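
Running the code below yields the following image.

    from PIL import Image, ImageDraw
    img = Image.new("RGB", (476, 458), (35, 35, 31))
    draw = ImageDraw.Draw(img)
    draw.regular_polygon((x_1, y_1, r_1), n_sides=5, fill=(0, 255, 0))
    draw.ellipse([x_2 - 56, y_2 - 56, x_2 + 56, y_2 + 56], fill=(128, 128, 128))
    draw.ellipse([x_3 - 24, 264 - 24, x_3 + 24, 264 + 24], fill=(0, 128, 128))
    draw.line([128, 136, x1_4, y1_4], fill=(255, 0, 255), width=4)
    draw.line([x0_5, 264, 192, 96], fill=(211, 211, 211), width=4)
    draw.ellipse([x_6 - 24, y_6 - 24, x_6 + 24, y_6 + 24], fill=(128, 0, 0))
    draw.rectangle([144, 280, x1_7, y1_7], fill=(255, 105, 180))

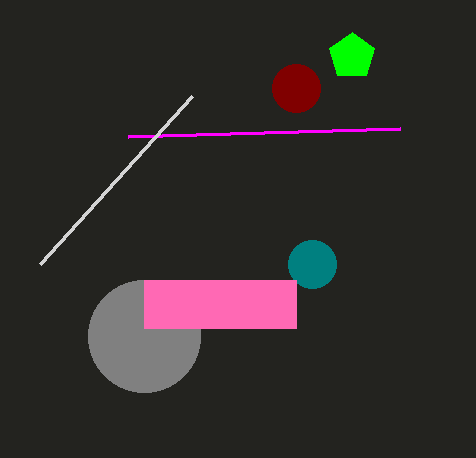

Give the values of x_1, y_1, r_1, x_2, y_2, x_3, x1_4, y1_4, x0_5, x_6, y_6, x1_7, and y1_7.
x_1 = 352, y_1 = 56, r_1 = 24, x_2 = 144, y_2 = 336, x_3 = 312, x1_4 = 400, y1_4 = 128, x0_5 = 40, x_6 = 296, y_6 = 88, x1_7 = 296, y1_7 = 328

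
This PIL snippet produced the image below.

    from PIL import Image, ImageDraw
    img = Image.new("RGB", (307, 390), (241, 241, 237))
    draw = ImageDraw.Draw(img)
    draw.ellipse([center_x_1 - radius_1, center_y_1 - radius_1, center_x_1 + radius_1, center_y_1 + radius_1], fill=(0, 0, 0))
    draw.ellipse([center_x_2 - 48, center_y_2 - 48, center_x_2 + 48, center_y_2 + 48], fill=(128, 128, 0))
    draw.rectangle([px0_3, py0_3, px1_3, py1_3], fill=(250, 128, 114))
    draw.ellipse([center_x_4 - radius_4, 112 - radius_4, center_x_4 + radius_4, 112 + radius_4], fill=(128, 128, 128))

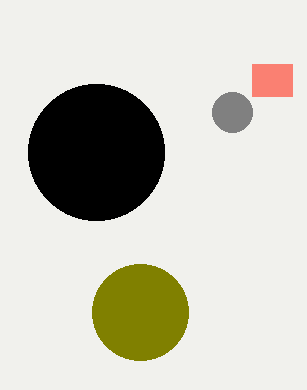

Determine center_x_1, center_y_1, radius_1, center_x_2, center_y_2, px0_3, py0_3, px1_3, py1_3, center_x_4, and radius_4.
center_x_1 = 96; center_y_1 = 152; radius_1 = 68; center_x_2 = 140; center_y_2 = 312; px0_3 = 252; py0_3 = 64; px1_3 = 292; py1_3 = 96; center_x_4 = 232; radius_4 = 20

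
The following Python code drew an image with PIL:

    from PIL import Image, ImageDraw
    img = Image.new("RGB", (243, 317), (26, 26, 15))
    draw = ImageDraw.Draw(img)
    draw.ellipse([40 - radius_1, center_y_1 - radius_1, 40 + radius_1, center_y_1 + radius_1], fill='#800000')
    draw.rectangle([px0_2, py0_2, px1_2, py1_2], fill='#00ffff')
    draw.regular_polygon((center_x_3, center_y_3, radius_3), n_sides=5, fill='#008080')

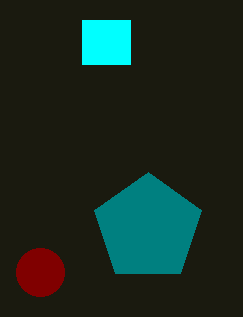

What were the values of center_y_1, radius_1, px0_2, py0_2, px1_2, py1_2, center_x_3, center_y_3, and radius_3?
center_y_1 = 272, radius_1 = 24, px0_2 = 82, py0_2 = 20, px1_2 = 130, py1_2 = 64, center_x_3 = 148, center_y_3 = 228, radius_3 = 56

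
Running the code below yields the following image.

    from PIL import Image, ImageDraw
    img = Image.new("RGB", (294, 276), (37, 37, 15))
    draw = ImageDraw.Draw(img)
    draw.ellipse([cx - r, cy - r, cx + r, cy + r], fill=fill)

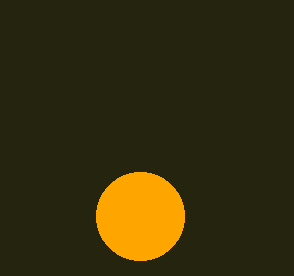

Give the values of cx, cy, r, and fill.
cx = 140, cy = 216, r = 44, fill = 'orange'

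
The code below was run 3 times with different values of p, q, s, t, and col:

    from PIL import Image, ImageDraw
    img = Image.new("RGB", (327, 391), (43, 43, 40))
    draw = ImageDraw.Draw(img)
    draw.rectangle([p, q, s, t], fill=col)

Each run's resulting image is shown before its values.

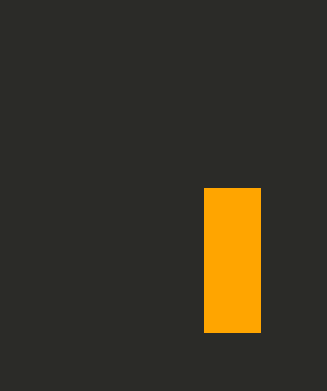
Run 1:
p = 204
q = 188
s = 260
t = 332
col = 'orange'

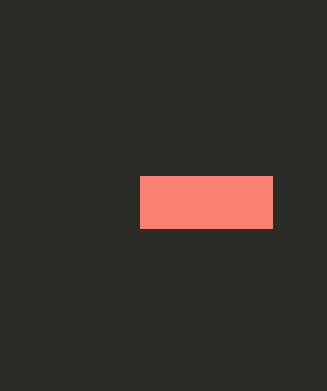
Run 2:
p = 140; q = 176; s = 272; t = 228; col = 'salmon'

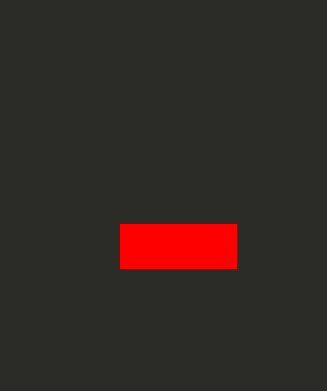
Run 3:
p = 120
q = 224
s = 236
t = 268
col = 'red'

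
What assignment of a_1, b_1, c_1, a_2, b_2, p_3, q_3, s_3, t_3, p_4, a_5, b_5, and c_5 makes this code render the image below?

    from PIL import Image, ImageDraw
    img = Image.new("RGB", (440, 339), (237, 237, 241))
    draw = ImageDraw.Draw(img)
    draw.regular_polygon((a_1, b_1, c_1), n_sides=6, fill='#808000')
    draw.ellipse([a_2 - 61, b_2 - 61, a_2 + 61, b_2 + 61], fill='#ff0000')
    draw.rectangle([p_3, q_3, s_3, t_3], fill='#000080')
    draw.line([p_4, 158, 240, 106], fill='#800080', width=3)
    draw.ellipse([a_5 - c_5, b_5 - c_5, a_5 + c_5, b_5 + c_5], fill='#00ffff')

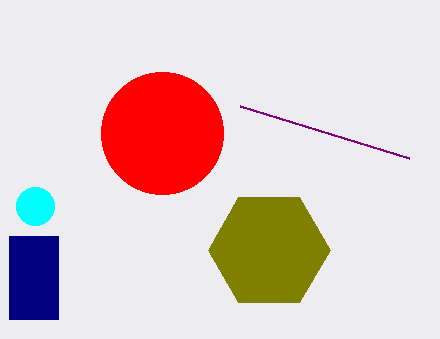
a_1 = 269, b_1 = 250, c_1 = 61, a_2 = 162, b_2 = 133, p_3 = 9, q_3 = 236, s_3 = 58, t_3 = 319, p_4 = 409, a_5 = 35, b_5 = 206, c_5 = 19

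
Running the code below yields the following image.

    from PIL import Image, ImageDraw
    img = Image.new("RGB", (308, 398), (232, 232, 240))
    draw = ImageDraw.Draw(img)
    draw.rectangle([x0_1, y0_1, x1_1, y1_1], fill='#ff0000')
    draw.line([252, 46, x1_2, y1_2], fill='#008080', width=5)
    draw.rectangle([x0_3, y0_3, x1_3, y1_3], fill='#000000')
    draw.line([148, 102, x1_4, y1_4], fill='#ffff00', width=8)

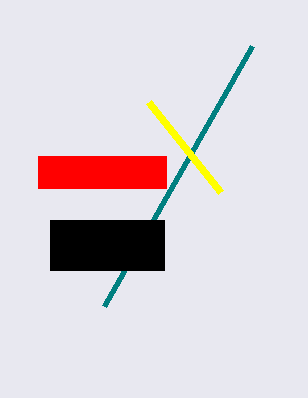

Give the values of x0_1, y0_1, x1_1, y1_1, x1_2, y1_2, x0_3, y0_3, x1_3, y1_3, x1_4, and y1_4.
x0_1 = 38
y0_1 = 156
x1_1 = 166
y1_1 = 188
x1_2 = 104
y1_2 = 306
x0_3 = 50
y0_3 = 220
x1_3 = 164
y1_3 = 270
x1_4 = 220
y1_4 = 192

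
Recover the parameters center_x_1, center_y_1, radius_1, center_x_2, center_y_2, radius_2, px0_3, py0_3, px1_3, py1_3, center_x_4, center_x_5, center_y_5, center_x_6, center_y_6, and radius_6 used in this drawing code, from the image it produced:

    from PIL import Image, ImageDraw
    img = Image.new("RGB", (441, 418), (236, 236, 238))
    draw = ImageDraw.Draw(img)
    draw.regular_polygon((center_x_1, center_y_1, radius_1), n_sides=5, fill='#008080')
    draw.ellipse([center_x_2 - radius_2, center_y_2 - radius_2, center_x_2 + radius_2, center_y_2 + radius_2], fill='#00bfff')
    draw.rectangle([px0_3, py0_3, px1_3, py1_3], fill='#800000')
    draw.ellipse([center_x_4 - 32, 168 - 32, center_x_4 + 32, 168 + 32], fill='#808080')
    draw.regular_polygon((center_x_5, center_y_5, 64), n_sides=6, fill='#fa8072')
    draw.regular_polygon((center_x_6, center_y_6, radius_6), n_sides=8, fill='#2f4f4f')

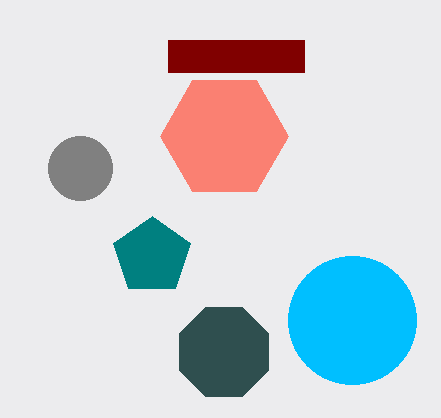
center_x_1 = 152, center_y_1 = 256, radius_1 = 40, center_x_2 = 352, center_y_2 = 320, radius_2 = 64, px0_3 = 168, py0_3 = 40, px1_3 = 304, py1_3 = 72, center_x_4 = 80, center_x_5 = 224, center_y_5 = 136, center_x_6 = 224, center_y_6 = 352, radius_6 = 48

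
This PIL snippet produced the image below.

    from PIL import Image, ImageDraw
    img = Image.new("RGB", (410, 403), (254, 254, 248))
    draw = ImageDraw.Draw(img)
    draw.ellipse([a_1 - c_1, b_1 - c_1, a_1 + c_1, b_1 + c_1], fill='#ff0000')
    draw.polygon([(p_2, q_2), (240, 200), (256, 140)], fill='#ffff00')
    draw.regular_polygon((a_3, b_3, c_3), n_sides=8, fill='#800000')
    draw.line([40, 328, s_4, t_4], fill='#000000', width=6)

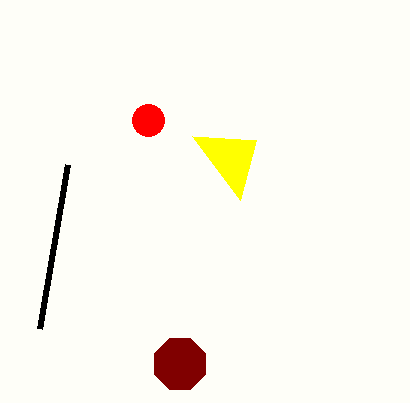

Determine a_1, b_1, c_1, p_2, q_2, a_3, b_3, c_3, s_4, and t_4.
a_1 = 148; b_1 = 120; c_1 = 16; p_2 = 192; q_2 = 136; a_3 = 180; b_3 = 364; c_3 = 28; s_4 = 68; t_4 = 164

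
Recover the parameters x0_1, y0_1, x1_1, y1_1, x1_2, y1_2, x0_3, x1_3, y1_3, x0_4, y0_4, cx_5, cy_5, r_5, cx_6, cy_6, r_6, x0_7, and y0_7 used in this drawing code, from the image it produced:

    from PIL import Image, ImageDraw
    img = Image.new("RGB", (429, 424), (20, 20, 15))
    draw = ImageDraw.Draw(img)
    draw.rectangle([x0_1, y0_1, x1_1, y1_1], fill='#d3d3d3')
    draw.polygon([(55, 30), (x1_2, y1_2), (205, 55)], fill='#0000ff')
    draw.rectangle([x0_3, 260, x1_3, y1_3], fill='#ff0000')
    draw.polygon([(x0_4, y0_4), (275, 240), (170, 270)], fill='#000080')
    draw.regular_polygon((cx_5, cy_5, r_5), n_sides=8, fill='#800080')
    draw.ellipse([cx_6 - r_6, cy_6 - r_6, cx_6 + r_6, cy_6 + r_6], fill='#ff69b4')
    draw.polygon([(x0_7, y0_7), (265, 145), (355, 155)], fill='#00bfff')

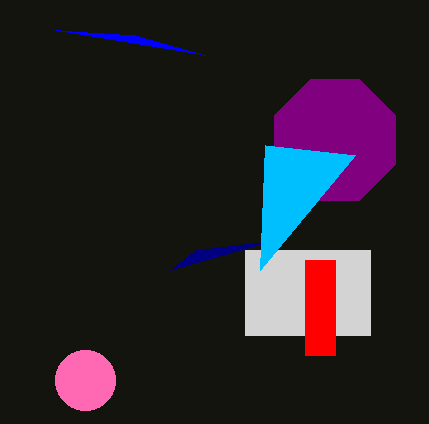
x0_1 = 245; y0_1 = 250; x1_1 = 370; y1_1 = 335; x1_2 = 135; y1_2 = 35; x0_3 = 305; x1_3 = 335; y1_3 = 355; x0_4 = 195; y0_4 = 250; cx_5 = 335; cy_5 = 140; r_5 = 65; cx_6 = 85; cy_6 = 380; r_6 = 30; x0_7 = 260; y0_7 = 270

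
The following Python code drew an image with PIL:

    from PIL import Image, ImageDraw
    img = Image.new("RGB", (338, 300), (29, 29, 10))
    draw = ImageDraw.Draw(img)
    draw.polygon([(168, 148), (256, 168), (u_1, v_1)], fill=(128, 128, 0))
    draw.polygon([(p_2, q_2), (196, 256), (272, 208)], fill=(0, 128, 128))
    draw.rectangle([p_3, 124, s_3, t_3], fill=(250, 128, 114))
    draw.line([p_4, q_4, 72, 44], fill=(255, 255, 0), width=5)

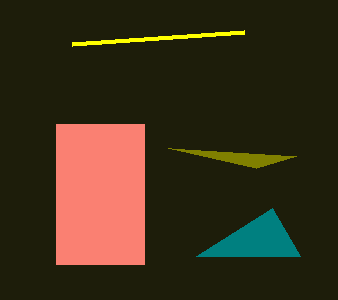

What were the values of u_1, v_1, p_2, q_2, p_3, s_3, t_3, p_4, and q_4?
u_1 = 296, v_1 = 156, p_2 = 300, q_2 = 256, p_3 = 56, s_3 = 144, t_3 = 264, p_4 = 244, q_4 = 32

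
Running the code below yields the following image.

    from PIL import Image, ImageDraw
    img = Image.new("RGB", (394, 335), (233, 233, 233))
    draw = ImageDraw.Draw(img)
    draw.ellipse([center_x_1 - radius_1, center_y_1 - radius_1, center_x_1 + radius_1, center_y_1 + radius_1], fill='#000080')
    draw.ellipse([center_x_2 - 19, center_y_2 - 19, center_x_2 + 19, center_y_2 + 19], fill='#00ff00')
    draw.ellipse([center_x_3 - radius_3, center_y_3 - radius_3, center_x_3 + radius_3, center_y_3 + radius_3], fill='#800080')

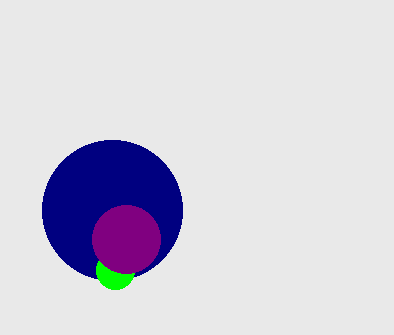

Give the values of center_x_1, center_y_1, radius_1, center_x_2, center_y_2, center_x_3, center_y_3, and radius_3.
center_x_1 = 112, center_y_1 = 210, radius_1 = 70, center_x_2 = 115, center_y_2 = 270, center_x_3 = 126, center_y_3 = 239, radius_3 = 34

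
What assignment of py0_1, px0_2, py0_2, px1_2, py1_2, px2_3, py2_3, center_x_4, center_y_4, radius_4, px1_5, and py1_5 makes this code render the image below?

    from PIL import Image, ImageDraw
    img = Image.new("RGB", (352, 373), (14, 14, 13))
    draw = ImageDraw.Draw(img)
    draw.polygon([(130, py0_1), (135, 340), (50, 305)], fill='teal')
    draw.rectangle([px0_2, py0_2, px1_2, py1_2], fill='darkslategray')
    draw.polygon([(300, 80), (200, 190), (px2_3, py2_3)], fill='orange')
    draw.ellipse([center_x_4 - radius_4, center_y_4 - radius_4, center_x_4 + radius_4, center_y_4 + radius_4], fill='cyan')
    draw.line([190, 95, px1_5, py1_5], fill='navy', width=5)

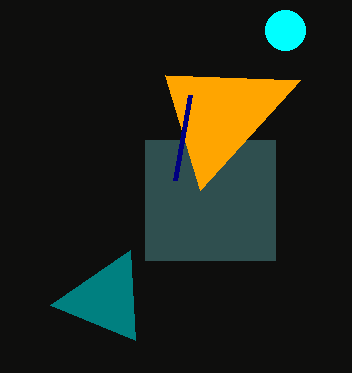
py0_1 = 250; px0_2 = 145; py0_2 = 140; px1_2 = 275; py1_2 = 260; px2_3 = 165; py2_3 = 75; center_x_4 = 285; center_y_4 = 30; radius_4 = 20; px1_5 = 175; py1_5 = 180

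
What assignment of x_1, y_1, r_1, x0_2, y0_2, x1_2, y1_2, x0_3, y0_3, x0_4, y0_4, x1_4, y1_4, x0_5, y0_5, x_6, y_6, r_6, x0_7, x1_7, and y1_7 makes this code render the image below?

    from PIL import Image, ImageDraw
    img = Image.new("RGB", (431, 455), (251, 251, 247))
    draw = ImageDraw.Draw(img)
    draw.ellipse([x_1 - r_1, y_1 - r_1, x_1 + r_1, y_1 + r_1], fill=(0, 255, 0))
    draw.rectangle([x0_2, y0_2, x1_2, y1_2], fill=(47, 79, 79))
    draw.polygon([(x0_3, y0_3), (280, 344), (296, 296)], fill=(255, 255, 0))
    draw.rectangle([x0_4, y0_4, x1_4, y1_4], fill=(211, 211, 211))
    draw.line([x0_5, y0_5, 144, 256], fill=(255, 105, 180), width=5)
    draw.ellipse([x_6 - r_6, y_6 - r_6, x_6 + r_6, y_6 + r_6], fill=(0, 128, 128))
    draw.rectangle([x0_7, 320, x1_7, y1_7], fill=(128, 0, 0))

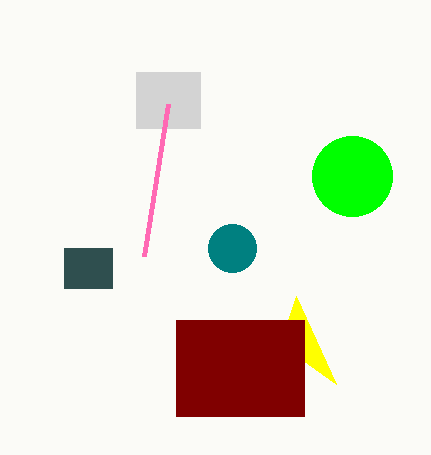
x_1 = 352, y_1 = 176, r_1 = 40, x0_2 = 64, y0_2 = 248, x1_2 = 112, y1_2 = 288, x0_3 = 336, y0_3 = 384, x0_4 = 136, y0_4 = 72, x1_4 = 200, y1_4 = 128, x0_5 = 168, y0_5 = 104, x_6 = 232, y_6 = 248, r_6 = 24, x0_7 = 176, x1_7 = 304, y1_7 = 416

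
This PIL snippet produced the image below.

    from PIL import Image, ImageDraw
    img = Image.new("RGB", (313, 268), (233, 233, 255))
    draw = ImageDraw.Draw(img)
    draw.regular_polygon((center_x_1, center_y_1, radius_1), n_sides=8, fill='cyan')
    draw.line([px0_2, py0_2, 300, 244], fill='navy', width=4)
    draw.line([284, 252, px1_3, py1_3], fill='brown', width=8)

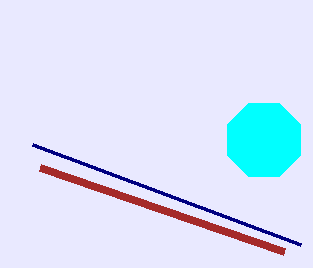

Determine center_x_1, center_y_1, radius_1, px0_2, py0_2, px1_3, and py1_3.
center_x_1 = 264; center_y_1 = 140; radius_1 = 40; px0_2 = 32; py0_2 = 144; px1_3 = 40; py1_3 = 168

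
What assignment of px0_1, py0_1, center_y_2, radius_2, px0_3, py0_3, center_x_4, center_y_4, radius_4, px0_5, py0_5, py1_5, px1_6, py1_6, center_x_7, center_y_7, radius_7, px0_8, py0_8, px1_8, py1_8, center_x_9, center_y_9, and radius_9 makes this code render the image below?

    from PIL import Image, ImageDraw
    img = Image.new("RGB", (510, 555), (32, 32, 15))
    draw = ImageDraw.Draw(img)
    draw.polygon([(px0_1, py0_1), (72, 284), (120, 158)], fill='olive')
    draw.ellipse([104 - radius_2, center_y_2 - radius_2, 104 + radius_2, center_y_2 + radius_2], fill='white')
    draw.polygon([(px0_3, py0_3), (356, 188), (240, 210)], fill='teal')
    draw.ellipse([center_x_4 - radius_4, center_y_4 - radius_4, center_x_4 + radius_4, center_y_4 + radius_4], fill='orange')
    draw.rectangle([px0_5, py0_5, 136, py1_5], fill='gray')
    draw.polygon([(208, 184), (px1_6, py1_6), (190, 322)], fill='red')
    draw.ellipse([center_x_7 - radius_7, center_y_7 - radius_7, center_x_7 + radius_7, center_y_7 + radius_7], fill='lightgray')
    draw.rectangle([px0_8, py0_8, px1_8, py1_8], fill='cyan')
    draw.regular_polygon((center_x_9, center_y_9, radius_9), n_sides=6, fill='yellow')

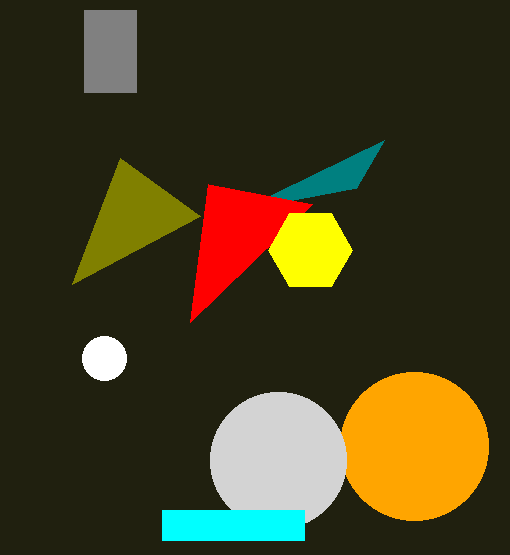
px0_1 = 200
py0_1 = 216
center_y_2 = 358
radius_2 = 22
px0_3 = 384
py0_3 = 140
center_x_4 = 414
center_y_4 = 446
radius_4 = 74
px0_5 = 84
py0_5 = 10
py1_5 = 92
px1_6 = 312
py1_6 = 204
center_x_7 = 278
center_y_7 = 460
radius_7 = 68
px0_8 = 162
py0_8 = 510
px1_8 = 304
py1_8 = 540
center_x_9 = 310
center_y_9 = 250
radius_9 = 42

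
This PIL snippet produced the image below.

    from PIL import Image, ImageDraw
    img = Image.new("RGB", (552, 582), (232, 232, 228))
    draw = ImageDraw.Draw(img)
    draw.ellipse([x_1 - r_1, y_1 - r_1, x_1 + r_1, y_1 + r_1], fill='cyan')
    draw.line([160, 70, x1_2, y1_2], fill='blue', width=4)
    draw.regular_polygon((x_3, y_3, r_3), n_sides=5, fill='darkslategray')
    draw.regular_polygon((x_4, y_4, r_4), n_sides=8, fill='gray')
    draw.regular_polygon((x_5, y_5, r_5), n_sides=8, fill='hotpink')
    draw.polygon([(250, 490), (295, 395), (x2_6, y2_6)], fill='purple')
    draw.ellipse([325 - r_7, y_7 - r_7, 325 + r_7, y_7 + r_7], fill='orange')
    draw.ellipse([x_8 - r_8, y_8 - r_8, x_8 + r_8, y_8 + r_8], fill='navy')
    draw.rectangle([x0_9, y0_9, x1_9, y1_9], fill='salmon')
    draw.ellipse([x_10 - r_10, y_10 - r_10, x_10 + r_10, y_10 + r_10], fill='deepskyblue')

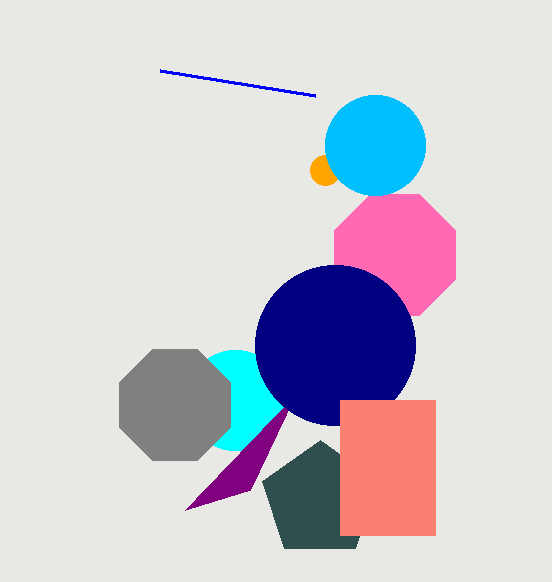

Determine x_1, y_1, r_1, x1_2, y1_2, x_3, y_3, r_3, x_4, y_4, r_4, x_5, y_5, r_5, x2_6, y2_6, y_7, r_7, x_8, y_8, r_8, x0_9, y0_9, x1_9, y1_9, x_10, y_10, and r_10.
x_1 = 235; y_1 = 400; r_1 = 50; x1_2 = 315; y1_2 = 95; x_3 = 320; y_3 = 500; r_3 = 60; x_4 = 175; y_4 = 405; r_4 = 60; x_5 = 395; y_5 = 255; r_5 = 65; x2_6 = 185; y2_6 = 510; y_7 = 170; r_7 = 15; x_8 = 335; y_8 = 345; r_8 = 80; x0_9 = 340; y0_9 = 400; x1_9 = 435; y1_9 = 535; x_10 = 375; y_10 = 145; r_10 = 50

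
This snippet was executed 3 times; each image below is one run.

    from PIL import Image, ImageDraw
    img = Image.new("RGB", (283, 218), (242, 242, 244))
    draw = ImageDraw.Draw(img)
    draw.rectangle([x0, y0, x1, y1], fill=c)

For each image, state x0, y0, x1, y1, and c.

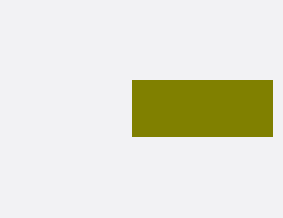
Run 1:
x0 = 132
y0 = 80
x1 = 272
y1 = 136
c = 'olive'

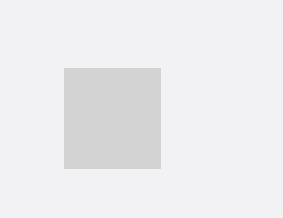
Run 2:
x0 = 64; y0 = 68; x1 = 160; y1 = 168; c = 'lightgray'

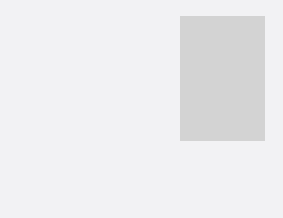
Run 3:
x0 = 180; y0 = 16; x1 = 264; y1 = 140; c = 'lightgray'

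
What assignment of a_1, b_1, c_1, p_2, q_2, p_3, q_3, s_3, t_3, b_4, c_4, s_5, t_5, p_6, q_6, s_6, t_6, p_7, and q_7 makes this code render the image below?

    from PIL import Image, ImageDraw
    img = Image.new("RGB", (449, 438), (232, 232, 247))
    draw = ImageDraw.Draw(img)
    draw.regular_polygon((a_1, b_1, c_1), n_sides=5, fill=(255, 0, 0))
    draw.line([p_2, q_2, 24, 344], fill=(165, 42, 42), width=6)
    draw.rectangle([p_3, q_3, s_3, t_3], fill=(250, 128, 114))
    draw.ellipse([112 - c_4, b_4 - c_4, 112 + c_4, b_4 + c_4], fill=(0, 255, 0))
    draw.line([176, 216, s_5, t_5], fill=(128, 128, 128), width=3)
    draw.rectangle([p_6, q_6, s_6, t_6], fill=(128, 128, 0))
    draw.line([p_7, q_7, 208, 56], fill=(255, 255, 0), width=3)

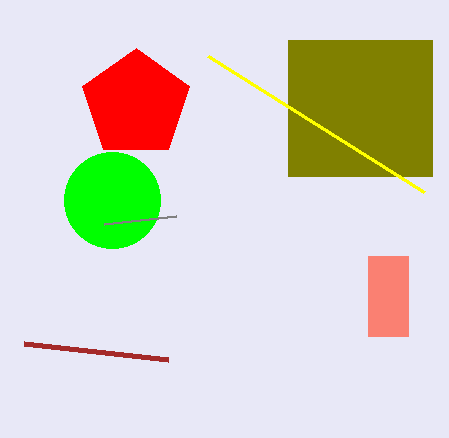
a_1 = 136
b_1 = 104
c_1 = 56
p_2 = 168
q_2 = 360
p_3 = 368
q_3 = 256
s_3 = 408
t_3 = 336
b_4 = 200
c_4 = 48
s_5 = 104
t_5 = 224
p_6 = 288
q_6 = 40
s_6 = 432
t_6 = 176
p_7 = 424
q_7 = 192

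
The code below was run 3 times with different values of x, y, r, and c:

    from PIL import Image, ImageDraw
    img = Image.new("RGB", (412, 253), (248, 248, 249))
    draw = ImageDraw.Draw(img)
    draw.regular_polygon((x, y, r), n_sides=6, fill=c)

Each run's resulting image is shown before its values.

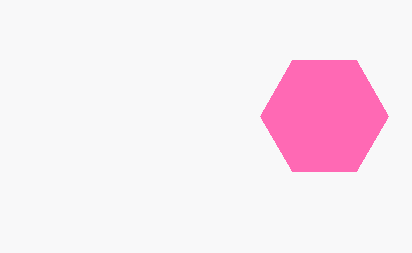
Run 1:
x = 324
y = 116
r = 64
c = 'hotpink'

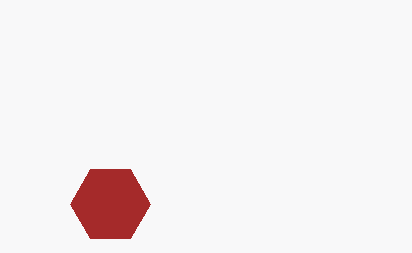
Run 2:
x = 110
y = 204
r = 40
c = 'brown'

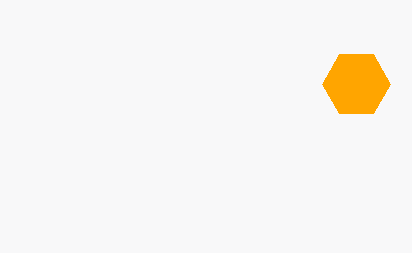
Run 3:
x = 356, y = 84, r = 34, c = 'orange'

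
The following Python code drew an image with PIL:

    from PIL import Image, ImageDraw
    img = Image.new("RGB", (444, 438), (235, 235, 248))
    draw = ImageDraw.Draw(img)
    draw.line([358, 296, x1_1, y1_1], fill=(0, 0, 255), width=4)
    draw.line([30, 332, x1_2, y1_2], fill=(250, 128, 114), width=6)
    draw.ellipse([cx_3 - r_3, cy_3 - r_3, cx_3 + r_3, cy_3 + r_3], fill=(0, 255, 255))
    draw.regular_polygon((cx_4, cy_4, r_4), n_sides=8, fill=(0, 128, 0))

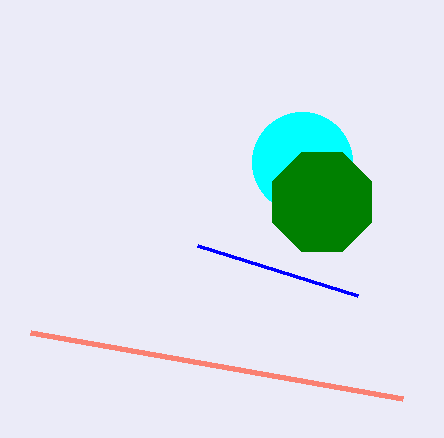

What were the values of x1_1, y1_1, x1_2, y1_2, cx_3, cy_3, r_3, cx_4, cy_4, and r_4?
x1_1 = 198; y1_1 = 246; x1_2 = 402; y1_2 = 398; cx_3 = 302; cy_3 = 162; r_3 = 50; cx_4 = 322; cy_4 = 202; r_4 = 54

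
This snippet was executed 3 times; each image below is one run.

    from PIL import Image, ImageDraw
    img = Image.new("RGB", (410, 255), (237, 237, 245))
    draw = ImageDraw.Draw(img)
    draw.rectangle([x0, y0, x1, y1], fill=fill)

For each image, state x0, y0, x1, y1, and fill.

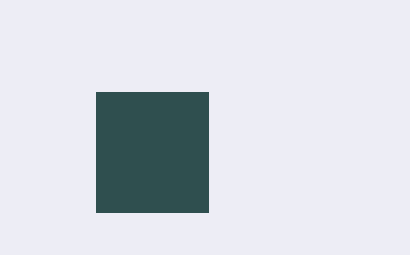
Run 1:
x0 = 96, y0 = 92, x1 = 208, y1 = 212, fill = 'darkslategray'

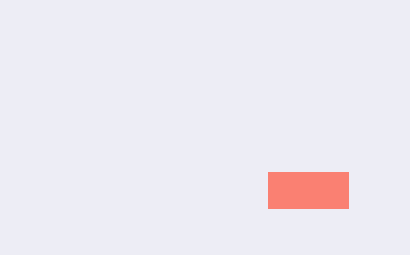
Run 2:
x0 = 268; y0 = 172; x1 = 348; y1 = 208; fill = 'salmon'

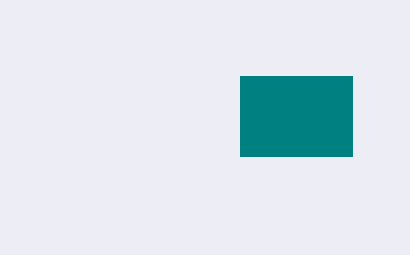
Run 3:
x0 = 240; y0 = 76; x1 = 352; y1 = 156; fill = 'teal'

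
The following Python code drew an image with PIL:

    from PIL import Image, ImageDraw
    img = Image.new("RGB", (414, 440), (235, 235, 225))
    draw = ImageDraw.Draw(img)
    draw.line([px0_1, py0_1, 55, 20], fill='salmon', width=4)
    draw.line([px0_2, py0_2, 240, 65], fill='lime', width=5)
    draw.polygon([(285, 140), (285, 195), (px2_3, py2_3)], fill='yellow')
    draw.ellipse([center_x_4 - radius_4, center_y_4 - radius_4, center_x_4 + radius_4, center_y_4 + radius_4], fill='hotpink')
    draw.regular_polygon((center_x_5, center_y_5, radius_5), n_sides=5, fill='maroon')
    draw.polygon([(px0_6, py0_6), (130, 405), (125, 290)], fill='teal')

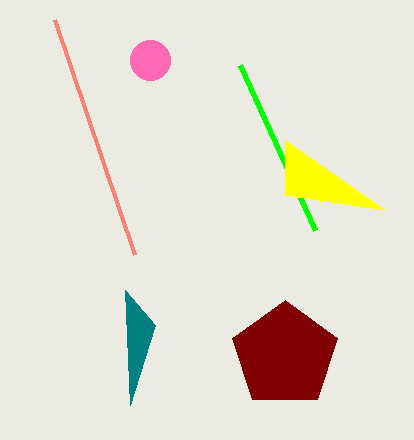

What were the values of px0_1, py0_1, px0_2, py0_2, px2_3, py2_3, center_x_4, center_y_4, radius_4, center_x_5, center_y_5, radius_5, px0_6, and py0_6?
px0_1 = 135, py0_1 = 255, px0_2 = 315, py0_2 = 230, px2_3 = 385, py2_3 = 210, center_x_4 = 150, center_y_4 = 60, radius_4 = 20, center_x_5 = 285, center_y_5 = 355, radius_5 = 55, px0_6 = 155, py0_6 = 325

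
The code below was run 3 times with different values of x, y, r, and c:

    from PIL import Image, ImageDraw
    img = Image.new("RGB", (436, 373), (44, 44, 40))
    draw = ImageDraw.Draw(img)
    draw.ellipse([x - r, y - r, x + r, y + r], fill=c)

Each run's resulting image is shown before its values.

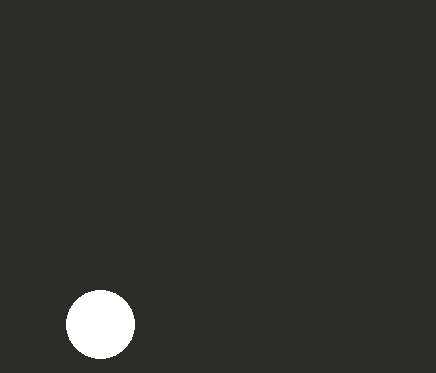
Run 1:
x = 100; y = 324; r = 34; c = 'white'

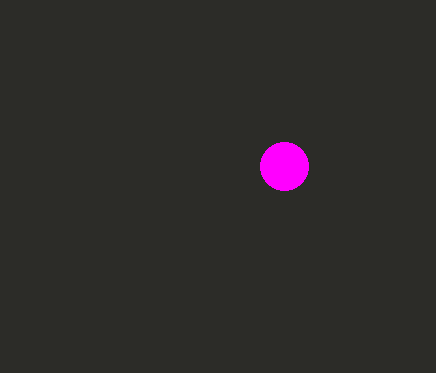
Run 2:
x = 284
y = 166
r = 24
c = 'magenta'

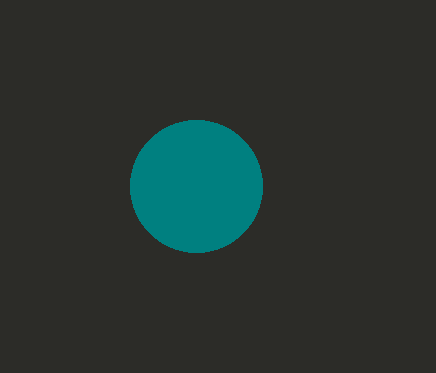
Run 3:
x = 196; y = 186; r = 66; c = 'teal'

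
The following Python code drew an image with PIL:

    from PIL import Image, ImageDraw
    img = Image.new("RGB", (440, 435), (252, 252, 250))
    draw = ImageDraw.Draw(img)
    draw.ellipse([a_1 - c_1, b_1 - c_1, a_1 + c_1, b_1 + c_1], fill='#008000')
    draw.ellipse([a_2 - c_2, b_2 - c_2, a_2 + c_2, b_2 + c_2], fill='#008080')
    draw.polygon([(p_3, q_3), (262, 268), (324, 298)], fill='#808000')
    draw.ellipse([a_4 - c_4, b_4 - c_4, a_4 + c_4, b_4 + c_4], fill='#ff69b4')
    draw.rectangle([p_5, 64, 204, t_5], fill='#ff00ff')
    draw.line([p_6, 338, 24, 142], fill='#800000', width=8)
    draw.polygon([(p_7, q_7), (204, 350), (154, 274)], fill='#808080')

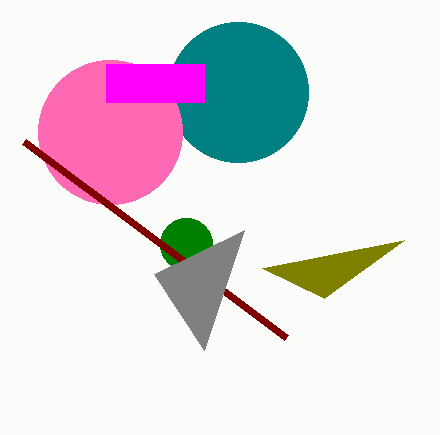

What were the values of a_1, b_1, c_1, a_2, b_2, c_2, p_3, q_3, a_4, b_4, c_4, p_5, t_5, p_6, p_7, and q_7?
a_1 = 186
b_1 = 244
c_1 = 26
a_2 = 238
b_2 = 92
c_2 = 70
p_3 = 404
q_3 = 240
a_4 = 110
b_4 = 132
c_4 = 72
p_5 = 106
t_5 = 102
p_6 = 286
p_7 = 244
q_7 = 230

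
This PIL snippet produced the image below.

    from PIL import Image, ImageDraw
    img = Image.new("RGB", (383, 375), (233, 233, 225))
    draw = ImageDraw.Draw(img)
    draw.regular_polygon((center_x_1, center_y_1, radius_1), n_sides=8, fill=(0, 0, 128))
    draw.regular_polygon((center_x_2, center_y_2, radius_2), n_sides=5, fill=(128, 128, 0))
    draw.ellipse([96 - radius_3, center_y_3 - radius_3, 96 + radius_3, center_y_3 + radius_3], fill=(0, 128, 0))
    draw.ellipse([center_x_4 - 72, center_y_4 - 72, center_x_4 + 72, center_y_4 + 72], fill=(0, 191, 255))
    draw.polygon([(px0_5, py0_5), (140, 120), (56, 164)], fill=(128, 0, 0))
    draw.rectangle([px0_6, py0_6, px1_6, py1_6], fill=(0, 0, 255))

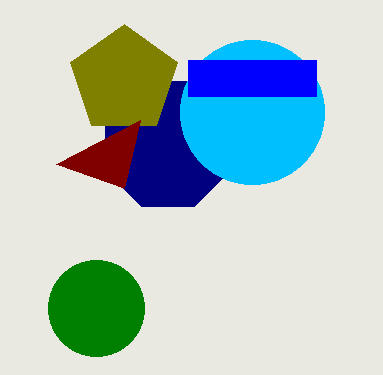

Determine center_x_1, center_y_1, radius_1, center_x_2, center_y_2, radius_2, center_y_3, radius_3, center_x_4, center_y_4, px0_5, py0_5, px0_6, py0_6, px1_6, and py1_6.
center_x_1 = 168, center_y_1 = 144, radius_1 = 68, center_x_2 = 124, center_y_2 = 80, radius_2 = 56, center_y_3 = 308, radius_3 = 48, center_x_4 = 252, center_y_4 = 112, px0_5 = 124, py0_5 = 188, px0_6 = 188, py0_6 = 60, px1_6 = 316, py1_6 = 96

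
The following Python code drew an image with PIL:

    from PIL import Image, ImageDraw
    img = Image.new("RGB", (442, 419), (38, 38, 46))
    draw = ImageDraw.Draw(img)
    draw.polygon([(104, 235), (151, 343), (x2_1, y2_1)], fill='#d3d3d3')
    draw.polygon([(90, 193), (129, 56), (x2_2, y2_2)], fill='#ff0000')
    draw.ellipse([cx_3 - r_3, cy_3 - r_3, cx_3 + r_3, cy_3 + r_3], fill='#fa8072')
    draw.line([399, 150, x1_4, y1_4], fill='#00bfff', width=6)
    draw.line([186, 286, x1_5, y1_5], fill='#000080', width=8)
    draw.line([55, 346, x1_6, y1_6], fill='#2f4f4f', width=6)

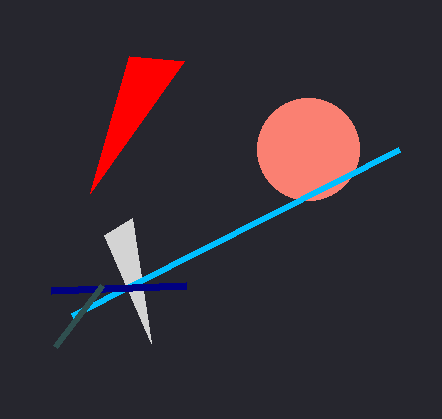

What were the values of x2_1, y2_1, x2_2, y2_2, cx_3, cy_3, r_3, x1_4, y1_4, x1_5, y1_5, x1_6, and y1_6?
x2_1 = 132
y2_1 = 218
x2_2 = 184
y2_2 = 61
cx_3 = 308
cy_3 = 149
r_3 = 51
x1_4 = 72
y1_4 = 316
x1_5 = 51
y1_5 = 291
x1_6 = 102
y1_6 = 285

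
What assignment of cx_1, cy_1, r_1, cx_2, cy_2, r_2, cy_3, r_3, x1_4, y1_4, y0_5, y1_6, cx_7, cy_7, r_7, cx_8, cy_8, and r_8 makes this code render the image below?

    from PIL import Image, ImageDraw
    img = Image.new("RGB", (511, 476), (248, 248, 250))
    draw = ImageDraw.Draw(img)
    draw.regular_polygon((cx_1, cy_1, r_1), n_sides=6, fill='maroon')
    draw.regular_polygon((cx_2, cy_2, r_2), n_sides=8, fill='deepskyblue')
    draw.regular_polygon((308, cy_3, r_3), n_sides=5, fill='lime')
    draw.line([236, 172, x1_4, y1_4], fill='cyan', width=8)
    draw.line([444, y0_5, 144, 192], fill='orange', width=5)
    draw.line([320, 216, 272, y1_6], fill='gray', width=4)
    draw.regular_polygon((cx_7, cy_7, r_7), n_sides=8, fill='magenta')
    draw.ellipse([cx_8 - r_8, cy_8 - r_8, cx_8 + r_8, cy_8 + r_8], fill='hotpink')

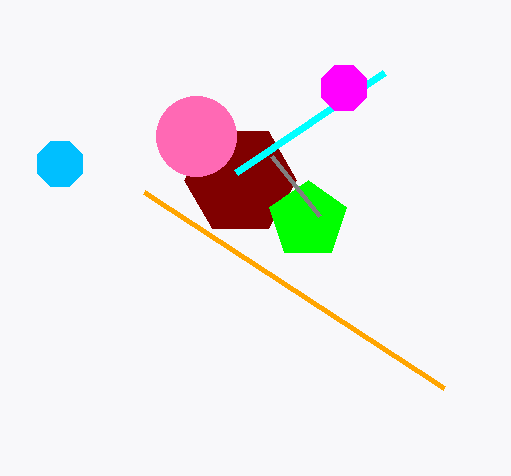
cx_1 = 240
cy_1 = 180
r_1 = 56
cx_2 = 60
cy_2 = 164
r_2 = 24
cy_3 = 220
r_3 = 40
x1_4 = 384
y1_4 = 72
y0_5 = 388
y1_6 = 156
cx_7 = 344
cy_7 = 88
r_7 = 24
cx_8 = 196
cy_8 = 136
r_8 = 40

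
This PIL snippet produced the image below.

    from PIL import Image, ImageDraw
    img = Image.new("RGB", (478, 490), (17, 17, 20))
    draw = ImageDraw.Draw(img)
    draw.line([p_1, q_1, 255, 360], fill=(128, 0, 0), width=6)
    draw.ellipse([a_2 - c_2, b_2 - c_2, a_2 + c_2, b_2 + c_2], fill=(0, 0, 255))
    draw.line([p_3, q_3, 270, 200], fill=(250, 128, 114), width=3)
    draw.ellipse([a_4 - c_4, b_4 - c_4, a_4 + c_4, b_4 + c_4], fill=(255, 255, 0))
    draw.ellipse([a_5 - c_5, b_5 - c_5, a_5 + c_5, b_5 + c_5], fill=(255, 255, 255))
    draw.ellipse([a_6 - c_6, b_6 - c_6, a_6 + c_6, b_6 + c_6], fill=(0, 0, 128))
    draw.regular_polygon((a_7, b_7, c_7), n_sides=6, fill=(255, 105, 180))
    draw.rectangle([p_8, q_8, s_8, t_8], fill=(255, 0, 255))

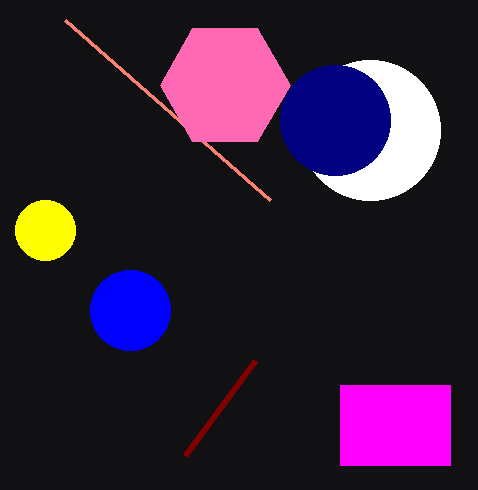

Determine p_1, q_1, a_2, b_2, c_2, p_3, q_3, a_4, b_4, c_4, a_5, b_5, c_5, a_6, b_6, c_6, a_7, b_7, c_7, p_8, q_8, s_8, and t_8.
p_1 = 185
q_1 = 455
a_2 = 130
b_2 = 310
c_2 = 40
p_3 = 65
q_3 = 20
a_4 = 45
b_4 = 230
c_4 = 30
a_5 = 370
b_5 = 130
c_5 = 70
a_6 = 335
b_6 = 120
c_6 = 55
a_7 = 225
b_7 = 85
c_7 = 65
p_8 = 340
q_8 = 385
s_8 = 450
t_8 = 465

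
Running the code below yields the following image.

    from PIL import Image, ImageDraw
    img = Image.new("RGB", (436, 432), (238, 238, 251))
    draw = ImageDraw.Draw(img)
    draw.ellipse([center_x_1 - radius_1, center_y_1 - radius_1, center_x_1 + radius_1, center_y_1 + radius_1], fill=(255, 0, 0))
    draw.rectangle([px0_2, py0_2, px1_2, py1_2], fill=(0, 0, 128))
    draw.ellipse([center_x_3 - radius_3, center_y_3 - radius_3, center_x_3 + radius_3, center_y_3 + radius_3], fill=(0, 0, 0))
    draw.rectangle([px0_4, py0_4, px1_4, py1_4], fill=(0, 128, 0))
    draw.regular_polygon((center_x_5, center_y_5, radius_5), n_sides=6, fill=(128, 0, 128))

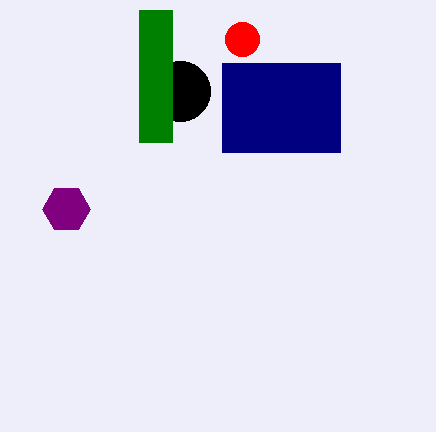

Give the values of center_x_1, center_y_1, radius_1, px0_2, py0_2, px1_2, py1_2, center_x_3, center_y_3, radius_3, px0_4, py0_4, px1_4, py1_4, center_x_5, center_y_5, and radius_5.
center_x_1 = 242
center_y_1 = 39
radius_1 = 17
px0_2 = 222
py0_2 = 63
px1_2 = 340
py1_2 = 152
center_x_3 = 180
center_y_3 = 91
radius_3 = 30
px0_4 = 139
py0_4 = 10
px1_4 = 172
py1_4 = 142
center_x_5 = 66
center_y_5 = 209
radius_5 = 24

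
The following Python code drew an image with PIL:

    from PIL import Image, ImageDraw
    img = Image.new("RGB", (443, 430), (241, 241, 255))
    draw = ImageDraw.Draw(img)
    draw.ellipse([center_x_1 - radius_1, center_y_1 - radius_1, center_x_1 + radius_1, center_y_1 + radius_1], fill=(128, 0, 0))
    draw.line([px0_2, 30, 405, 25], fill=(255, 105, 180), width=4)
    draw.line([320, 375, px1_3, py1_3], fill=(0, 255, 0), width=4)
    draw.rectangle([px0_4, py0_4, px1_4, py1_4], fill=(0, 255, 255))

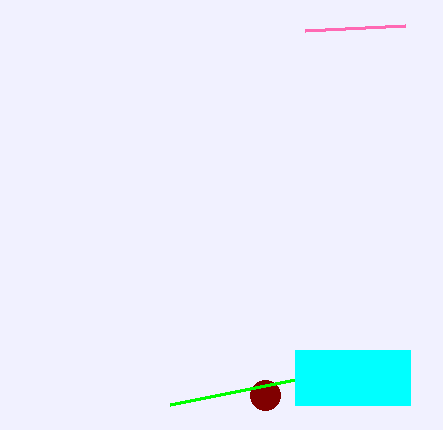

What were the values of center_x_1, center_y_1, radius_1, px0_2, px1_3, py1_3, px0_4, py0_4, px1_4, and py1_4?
center_x_1 = 265, center_y_1 = 395, radius_1 = 15, px0_2 = 305, px1_3 = 170, py1_3 = 405, px0_4 = 295, py0_4 = 350, px1_4 = 410, py1_4 = 405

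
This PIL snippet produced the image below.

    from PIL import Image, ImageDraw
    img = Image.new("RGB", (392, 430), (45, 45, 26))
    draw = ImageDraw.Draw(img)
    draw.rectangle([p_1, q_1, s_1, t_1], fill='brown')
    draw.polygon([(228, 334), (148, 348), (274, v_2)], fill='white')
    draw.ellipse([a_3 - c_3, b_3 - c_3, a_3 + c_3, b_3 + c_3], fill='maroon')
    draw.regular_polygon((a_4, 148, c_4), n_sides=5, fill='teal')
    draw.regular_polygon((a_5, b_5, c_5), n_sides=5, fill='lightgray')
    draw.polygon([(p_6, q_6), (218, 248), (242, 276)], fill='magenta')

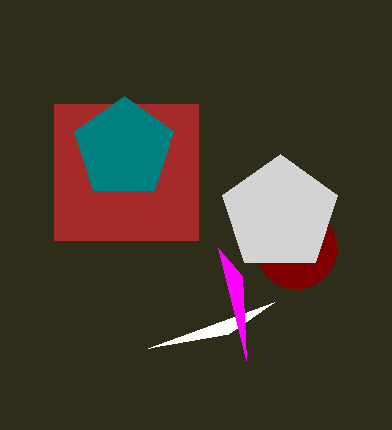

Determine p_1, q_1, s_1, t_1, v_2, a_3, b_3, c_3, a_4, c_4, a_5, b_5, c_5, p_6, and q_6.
p_1 = 54, q_1 = 104, s_1 = 198, t_1 = 240, v_2 = 302, a_3 = 296, b_3 = 248, c_3 = 40, a_4 = 124, c_4 = 52, a_5 = 280, b_5 = 214, c_5 = 60, p_6 = 246, q_6 = 360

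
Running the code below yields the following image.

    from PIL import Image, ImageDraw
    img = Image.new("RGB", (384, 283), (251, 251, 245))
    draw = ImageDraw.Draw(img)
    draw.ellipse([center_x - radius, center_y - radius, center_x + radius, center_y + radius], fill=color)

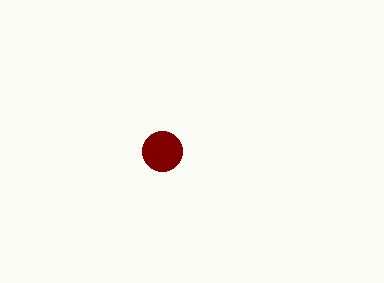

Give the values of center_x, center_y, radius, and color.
center_x = 162; center_y = 151; radius = 20; color = 'maroon'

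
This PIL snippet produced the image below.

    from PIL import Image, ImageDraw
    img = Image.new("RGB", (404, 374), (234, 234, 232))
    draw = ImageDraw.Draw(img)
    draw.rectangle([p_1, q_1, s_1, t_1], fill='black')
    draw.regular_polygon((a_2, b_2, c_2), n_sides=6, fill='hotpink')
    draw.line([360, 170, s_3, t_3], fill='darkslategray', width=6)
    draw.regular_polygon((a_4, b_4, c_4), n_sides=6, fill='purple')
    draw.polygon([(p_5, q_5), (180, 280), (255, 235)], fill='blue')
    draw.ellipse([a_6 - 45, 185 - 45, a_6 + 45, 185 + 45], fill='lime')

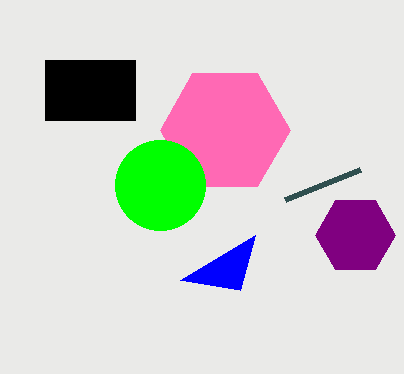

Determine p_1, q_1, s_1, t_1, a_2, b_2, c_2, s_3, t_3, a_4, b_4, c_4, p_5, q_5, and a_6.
p_1 = 45
q_1 = 60
s_1 = 135
t_1 = 120
a_2 = 225
b_2 = 130
c_2 = 65
s_3 = 285
t_3 = 200
a_4 = 355
b_4 = 235
c_4 = 40
p_5 = 240
q_5 = 290
a_6 = 160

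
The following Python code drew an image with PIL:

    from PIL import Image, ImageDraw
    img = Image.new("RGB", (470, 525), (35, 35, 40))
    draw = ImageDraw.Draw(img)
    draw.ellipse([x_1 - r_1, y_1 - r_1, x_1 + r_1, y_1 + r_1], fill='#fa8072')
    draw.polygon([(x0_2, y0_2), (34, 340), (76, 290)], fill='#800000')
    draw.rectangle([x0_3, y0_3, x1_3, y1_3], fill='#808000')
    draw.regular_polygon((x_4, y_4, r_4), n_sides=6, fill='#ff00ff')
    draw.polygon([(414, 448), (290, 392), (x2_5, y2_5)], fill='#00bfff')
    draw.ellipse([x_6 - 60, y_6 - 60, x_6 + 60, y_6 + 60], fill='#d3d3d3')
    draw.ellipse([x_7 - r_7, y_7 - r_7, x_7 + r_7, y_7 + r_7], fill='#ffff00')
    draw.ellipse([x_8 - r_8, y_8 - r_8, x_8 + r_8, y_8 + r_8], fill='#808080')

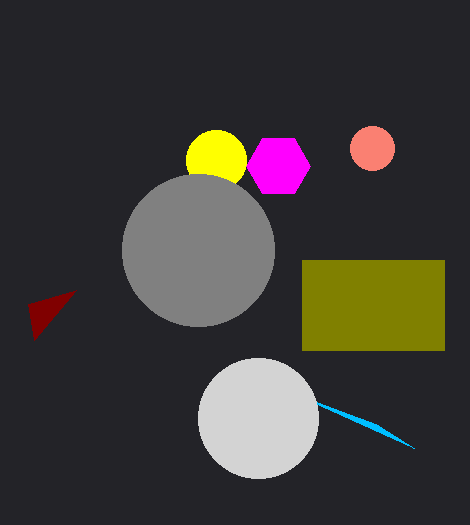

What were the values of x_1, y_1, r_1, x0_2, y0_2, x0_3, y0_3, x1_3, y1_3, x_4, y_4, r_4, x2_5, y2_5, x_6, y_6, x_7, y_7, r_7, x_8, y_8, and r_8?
x_1 = 372; y_1 = 148; r_1 = 22; x0_2 = 28; y0_2 = 304; x0_3 = 302; y0_3 = 260; x1_3 = 444; y1_3 = 350; x_4 = 278; y_4 = 166; r_4 = 32; x2_5 = 376; y2_5 = 424; x_6 = 258; y_6 = 418; x_7 = 216; y_7 = 160; r_7 = 30; x_8 = 198; y_8 = 250; r_8 = 76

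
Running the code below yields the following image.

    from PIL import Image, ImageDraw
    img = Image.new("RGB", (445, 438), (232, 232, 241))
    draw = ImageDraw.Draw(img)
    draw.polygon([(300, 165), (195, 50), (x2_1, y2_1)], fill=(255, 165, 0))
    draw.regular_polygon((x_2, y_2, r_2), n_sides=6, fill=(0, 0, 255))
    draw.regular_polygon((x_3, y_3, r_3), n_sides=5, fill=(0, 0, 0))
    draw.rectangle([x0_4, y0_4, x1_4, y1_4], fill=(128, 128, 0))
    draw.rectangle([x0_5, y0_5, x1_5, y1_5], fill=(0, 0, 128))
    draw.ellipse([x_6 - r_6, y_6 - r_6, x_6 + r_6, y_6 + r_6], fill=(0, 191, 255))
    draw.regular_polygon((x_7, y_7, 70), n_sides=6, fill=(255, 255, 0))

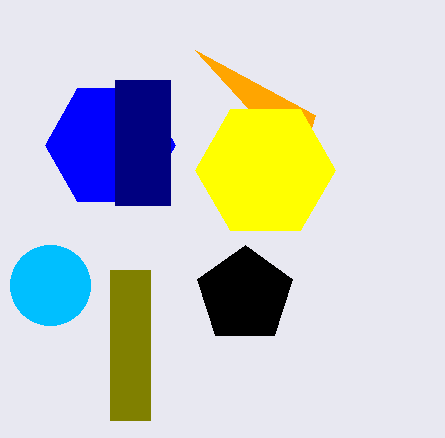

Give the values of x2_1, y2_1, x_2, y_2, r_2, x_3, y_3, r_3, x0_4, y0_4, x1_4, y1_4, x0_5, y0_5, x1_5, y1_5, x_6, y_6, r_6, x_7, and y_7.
x2_1 = 315
y2_1 = 115
x_2 = 110
y_2 = 145
r_2 = 65
x_3 = 245
y_3 = 295
r_3 = 50
x0_4 = 110
y0_4 = 270
x1_4 = 150
y1_4 = 420
x0_5 = 115
y0_5 = 80
x1_5 = 170
y1_5 = 205
x_6 = 50
y_6 = 285
r_6 = 40
x_7 = 265
y_7 = 170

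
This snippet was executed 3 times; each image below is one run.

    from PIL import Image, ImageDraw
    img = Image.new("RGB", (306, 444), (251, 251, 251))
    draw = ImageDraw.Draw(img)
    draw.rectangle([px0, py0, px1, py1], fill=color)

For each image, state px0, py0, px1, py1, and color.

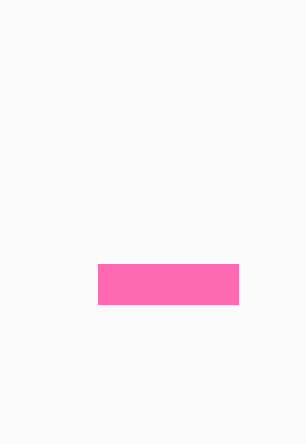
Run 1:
px0 = 98; py0 = 264; px1 = 238; py1 = 304; color = 'hotpink'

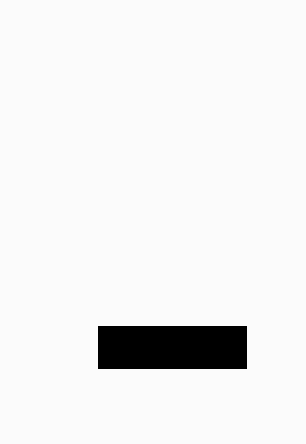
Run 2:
px0 = 98, py0 = 326, px1 = 246, py1 = 368, color = 'black'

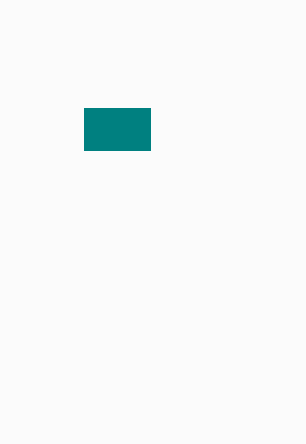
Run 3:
px0 = 84, py0 = 108, px1 = 150, py1 = 150, color = 'teal'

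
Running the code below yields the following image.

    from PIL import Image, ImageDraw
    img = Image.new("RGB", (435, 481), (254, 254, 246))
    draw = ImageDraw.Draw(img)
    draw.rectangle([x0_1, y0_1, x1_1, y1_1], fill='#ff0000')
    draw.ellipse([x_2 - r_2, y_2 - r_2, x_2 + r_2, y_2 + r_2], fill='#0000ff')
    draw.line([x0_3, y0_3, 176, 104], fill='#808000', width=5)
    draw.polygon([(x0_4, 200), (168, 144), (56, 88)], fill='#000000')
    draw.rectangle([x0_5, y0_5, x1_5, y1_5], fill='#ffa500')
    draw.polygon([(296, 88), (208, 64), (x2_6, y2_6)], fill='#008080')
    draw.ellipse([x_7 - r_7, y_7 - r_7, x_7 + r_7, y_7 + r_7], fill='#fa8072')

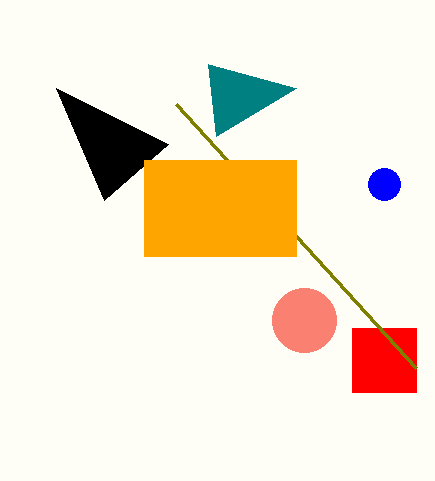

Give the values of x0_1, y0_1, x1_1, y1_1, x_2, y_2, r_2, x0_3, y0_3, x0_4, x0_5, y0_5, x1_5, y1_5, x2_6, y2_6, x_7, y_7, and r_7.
x0_1 = 352
y0_1 = 328
x1_1 = 416
y1_1 = 392
x_2 = 384
y_2 = 184
r_2 = 16
x0_3 = 416
y0_3 = 368
x0_4 = 104
x0_5 = 144
y0_5 = 160
x1_5 = 296
y1_5 = 256
x2_6 = 216
y2_6 = 136
x_7 = 304
y_7 = 320
r_7 = 32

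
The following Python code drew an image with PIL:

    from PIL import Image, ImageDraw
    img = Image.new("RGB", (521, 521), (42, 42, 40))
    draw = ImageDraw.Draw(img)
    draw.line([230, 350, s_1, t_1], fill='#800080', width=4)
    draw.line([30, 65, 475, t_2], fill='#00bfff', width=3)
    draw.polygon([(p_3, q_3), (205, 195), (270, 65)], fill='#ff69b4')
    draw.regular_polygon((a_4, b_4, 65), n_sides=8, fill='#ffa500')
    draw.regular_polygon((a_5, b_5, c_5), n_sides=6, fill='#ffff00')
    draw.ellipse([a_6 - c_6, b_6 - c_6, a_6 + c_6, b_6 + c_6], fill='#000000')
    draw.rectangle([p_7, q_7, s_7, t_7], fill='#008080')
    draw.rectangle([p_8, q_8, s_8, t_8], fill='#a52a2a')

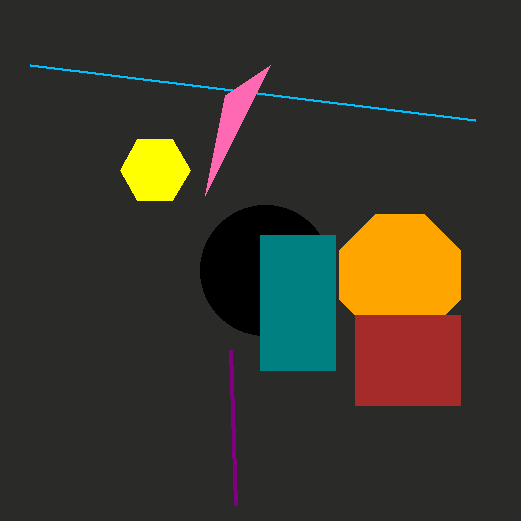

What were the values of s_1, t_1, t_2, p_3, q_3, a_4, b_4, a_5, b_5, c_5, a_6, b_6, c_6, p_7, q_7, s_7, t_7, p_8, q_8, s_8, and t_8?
s_1 = 235, t_1 = 505, t_2 = 120, p_3 = 225, q_3 = 95, a_4 = 400, b_4 = 275, a_5 = 155, b_5 = 170, c_5 = 35, a_6 = 265, b_6 = 270, c_6 = 65, p_7 = 260, q_7 = 235, s_7 = 335, t_7 = 370, p_8 = 355, q_8 = 315, s_8 = 460, t_8 = 405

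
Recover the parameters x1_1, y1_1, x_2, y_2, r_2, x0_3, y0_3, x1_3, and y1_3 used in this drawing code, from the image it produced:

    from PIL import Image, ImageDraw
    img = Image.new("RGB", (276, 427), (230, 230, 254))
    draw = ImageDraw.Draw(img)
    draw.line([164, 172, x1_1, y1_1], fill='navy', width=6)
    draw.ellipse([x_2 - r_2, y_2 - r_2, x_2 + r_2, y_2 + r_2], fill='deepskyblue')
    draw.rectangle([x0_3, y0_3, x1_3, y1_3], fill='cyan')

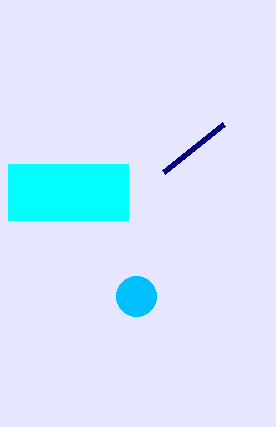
x1_1 = 224
y1_1 = 124
x_2 = 136
y_2 = 296
r_2 = 20
x0_3 = 8
y0_3 = 164
x1_3 = 128
y1_3 = 220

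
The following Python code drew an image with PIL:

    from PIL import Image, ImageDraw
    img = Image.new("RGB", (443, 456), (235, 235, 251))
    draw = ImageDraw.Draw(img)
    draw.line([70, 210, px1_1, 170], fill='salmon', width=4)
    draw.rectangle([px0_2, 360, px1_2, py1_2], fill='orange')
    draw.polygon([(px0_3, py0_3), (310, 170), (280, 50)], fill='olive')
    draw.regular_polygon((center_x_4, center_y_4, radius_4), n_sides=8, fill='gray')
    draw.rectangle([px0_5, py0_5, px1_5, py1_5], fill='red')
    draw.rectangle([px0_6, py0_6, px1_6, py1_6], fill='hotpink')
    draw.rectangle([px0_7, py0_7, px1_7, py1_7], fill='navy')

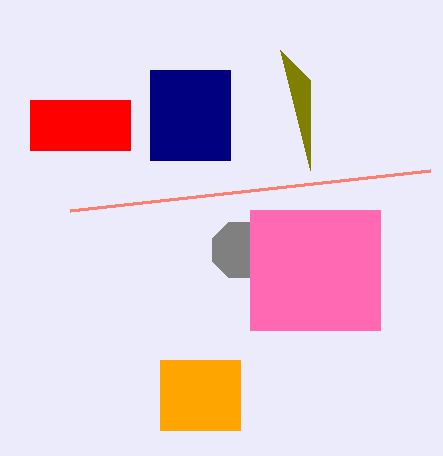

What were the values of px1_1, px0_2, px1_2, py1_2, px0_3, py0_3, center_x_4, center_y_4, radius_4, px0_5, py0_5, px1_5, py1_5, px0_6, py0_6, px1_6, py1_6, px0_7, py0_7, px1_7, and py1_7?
px1_1 = 430; px0_2 = 160; px1_2 = 240; py1_2 = 430; px0_3 = 310; py0_3 = 80; center_x_4 = 240; center_y_4 = 250; radius_4 = 30; px0_5 = 30; py0_5 = 100; px1_5 = 130; py1_5 = 150; px0_6 = 250; py0_6 = 210; px1_6 = 380; py1_6 = 330; px0_7 = 150; py0_7 = 70; px1_7 = 230; py1_7 = 160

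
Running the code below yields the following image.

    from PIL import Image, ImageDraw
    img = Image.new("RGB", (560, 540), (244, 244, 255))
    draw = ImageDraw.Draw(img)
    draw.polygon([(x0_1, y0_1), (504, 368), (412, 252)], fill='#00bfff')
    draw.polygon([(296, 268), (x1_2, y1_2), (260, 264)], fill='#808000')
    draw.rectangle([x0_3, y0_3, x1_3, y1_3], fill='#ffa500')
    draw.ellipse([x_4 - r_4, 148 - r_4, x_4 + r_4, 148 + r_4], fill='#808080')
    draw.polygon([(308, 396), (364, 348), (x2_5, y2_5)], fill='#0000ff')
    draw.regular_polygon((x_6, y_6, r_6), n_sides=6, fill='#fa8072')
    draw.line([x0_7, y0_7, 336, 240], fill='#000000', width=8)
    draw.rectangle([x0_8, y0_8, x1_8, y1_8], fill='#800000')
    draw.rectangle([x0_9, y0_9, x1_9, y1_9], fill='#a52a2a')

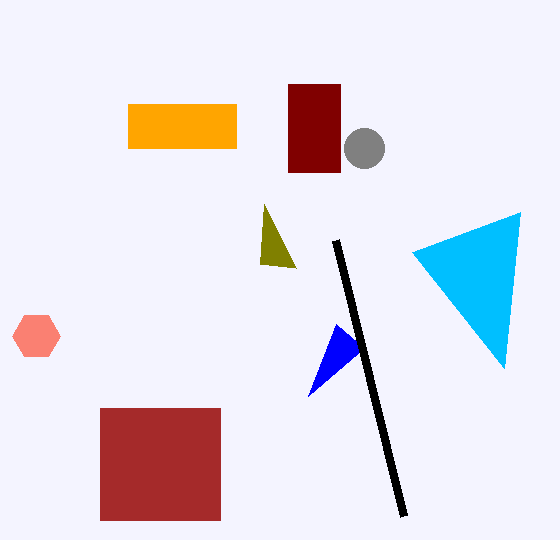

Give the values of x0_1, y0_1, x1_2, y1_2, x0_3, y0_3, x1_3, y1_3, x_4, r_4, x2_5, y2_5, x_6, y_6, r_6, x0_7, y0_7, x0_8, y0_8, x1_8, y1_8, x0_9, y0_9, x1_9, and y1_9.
x0_1 = 520, y0_1 = 212, x1_2 = 264, y1_2 = 204, x0_3 = 128, y0_3 = 104, x1_3 = 236, y1_3 = 148, x_4 = 364, r_4 = 20, x2_5 = 336, y2_5 = 324, x_6 = 36, y_6 = 336, r_6 = 24, x0_7 = 404, y0_7 = 516, x0_8 = 288, y0_8 = 84, x1_8 = 340, y1_8 = 172, x0_9 = 100, y0_9 = 408, x1_9 = 220, y1_9 = 520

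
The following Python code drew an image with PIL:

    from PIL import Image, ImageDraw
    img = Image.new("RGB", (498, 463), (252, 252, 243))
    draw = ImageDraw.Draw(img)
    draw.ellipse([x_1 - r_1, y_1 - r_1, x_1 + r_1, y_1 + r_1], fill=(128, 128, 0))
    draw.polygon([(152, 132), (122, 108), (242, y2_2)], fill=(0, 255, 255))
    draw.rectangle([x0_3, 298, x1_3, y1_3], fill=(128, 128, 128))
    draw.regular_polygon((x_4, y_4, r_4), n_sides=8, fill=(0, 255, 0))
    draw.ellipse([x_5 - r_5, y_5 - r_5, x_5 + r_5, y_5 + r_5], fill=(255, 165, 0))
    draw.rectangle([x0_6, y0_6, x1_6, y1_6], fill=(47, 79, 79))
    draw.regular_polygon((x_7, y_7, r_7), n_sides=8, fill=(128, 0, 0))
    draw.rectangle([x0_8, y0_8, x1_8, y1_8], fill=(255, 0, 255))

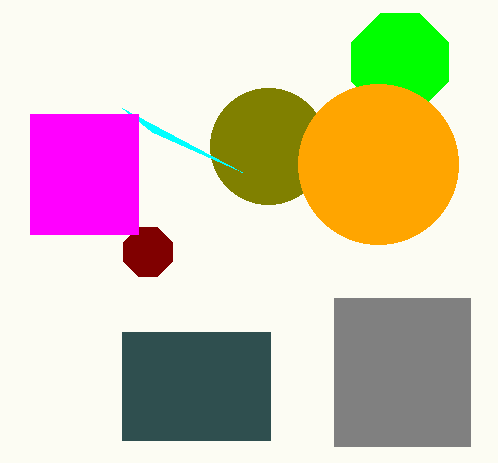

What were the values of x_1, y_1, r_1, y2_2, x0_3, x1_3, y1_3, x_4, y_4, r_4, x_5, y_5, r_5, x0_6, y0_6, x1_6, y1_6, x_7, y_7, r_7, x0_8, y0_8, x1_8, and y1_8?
x_1 = 268, y_1 = 146, r_1 = 58, y2_2 = 172, x0_3 = 334, x1_3 = 470, y1_3 = 446, x_4 = 400, y_4 = 62, r_4 = 52, x_5 = 378, y_5 = 164, r_5 = 80, x0_6 = 122, y0_6 = 332, x1_6 = 270, y1_6 = 440, x_7 = 148, y_7 = 252, r_7 = 26, x0_8 = 30, y0_8 = 114, x1_8 = 138, y1_8 = 234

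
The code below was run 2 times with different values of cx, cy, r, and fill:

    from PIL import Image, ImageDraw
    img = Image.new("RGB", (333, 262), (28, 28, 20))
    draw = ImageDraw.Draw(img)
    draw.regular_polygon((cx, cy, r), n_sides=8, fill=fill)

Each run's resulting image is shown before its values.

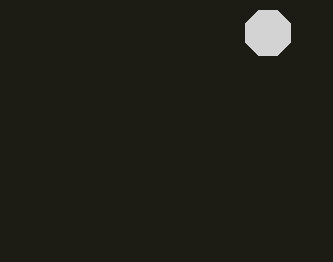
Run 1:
cx = 268
cy = 33
r = 24
fill = 'lightgray'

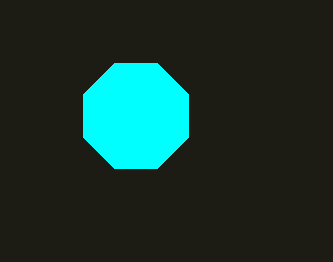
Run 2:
cx = 136, cy = 116, r = 57, fill = 'cyan'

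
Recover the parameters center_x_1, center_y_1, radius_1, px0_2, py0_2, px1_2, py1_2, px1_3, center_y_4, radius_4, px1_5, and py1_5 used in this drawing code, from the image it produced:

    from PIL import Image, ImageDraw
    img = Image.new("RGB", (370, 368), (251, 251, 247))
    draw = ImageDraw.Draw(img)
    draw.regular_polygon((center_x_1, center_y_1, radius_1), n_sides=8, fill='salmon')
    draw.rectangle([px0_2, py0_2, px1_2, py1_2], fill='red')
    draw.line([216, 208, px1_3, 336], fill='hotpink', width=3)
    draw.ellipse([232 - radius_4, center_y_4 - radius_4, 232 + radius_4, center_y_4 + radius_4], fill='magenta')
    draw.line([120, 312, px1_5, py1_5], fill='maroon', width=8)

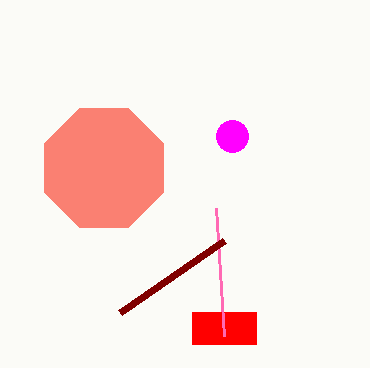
center_x_1 = 104, center_y_1 = 168, radius_1 = 64, px0_2 = 192, py0_2 = 312, px1_2 = 256, py1_2 = 344, px1_3 = 224, center_y_4 = 136, radius_4 = 16, px1_5 = 224, py1_5 = 240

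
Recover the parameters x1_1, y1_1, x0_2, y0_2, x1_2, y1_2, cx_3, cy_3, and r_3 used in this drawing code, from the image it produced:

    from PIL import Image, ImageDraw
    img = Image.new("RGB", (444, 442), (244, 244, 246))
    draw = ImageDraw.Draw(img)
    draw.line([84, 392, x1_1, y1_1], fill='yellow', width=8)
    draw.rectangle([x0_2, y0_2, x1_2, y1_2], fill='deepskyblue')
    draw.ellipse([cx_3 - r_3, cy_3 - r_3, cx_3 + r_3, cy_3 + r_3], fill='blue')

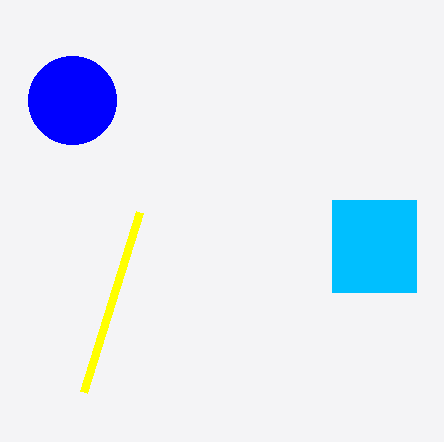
x1_1 = 140, y1_1 = 212, x0_2 = 332, y0_2 = 200, x1_2 = 416, y1_2 = 292, cx_3 = 72, cy_3 = 100, r_3 = 44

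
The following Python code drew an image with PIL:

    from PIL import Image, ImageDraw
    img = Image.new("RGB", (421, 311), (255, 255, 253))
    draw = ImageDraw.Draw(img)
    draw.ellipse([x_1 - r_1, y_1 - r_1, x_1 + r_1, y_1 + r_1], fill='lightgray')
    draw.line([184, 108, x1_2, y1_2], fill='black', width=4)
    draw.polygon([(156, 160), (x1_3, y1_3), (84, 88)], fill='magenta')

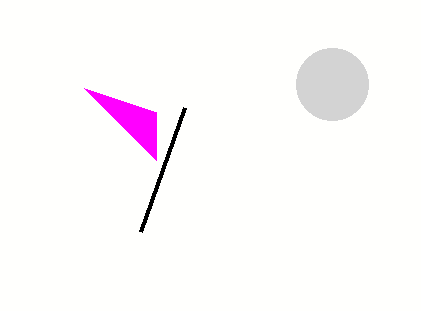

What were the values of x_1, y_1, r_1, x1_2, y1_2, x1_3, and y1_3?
x_1 = 332; y_1 = 84; r_1 = 36; x1_2 = 140; y1_2 = 232; x1_3 = 156; y1_3 = 112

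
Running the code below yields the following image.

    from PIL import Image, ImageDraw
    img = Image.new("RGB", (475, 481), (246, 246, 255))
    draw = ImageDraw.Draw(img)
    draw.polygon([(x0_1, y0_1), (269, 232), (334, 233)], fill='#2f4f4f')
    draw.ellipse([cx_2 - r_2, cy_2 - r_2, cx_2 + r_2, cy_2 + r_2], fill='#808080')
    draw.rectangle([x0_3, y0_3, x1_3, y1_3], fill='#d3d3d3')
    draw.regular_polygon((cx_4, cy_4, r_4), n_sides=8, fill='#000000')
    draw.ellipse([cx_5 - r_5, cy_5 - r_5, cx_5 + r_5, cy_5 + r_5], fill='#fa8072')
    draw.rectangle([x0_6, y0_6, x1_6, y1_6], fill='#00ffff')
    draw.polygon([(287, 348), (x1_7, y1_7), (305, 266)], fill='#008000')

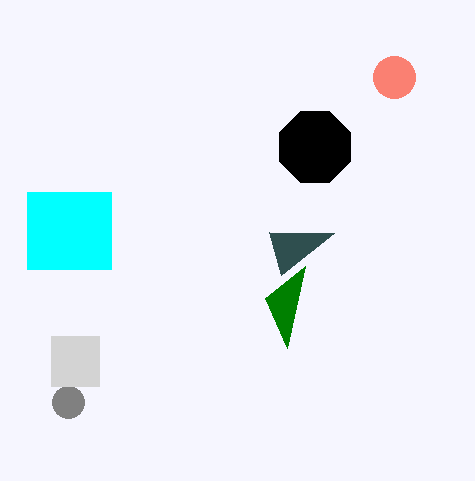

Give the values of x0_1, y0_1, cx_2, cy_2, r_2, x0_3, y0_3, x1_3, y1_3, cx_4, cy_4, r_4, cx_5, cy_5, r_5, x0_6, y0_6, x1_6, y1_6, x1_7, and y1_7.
x0_1 = 281, y0_1 = 275, cx_2 = 68, cy_2 = 402, r_2 = 16, x0_3 = 51, y0_3 = 336, x1_3 = 99, y1_3 = 386, cx_4 = 315, cy_4 = 147, r_4 = 38, cx_5 = 394, cy_5 = 77, r_5 = 21, x0_6 = 27, y0_6 = 192, x1_6 = 111, y1_6 = 269, x1_7 = 265, y1_7 = 298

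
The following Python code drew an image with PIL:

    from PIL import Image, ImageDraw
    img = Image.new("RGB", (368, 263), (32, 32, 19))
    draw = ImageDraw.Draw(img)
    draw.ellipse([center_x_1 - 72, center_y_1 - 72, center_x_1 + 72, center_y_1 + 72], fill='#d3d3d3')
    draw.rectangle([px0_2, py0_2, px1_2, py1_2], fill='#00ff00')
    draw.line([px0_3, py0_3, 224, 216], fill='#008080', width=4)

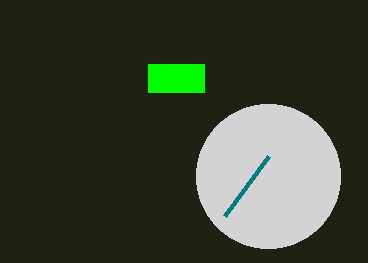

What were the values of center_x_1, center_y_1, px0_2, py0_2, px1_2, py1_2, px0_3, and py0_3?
center_x_1 = 268, center_y_1 = 176, px0_2 = 148, py0_2 = 64, px1_2 = 204, py1_2 = 92, px0_3 = 268, py0_3 = 156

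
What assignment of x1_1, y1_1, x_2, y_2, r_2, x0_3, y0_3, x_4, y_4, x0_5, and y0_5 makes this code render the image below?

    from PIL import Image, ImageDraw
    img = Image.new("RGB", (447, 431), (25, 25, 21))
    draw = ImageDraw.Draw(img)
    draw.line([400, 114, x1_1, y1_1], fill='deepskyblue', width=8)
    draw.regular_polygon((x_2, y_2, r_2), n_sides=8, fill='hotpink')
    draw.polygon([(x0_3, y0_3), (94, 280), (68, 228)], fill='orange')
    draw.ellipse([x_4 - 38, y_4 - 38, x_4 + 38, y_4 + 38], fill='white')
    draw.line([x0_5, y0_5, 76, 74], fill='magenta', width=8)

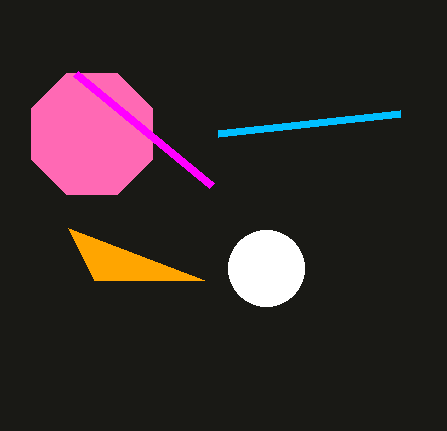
x1_1 = 218, y1_1 = 134, x_2 = 92, y_2 = 134, r_2 = 66, x0_3 = 204, y0_3 = 280, x_4 = 266, y_4 = 268, x0_5 = 212, y0_5 = 186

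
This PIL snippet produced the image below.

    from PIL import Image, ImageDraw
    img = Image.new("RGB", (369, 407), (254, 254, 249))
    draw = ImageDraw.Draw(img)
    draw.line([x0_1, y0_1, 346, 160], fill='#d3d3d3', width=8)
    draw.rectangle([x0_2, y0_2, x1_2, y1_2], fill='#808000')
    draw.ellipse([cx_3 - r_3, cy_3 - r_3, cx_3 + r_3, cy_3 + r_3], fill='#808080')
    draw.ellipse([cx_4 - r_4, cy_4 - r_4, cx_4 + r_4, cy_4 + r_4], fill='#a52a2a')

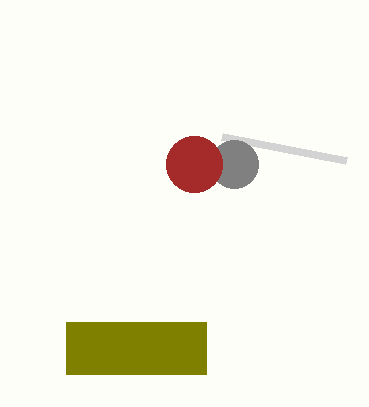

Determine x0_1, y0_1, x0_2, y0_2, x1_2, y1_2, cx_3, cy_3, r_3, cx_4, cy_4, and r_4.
x0_1 = 222; y0_1 = 136; x0_2 = 66; y0_2 = 322; x1_2 = 206; y1_2 = 374; cx_3 = 234; cy_3 = 164; r_3 = 24; cx_4 = 194; cy_4 = 164; r_4 = 28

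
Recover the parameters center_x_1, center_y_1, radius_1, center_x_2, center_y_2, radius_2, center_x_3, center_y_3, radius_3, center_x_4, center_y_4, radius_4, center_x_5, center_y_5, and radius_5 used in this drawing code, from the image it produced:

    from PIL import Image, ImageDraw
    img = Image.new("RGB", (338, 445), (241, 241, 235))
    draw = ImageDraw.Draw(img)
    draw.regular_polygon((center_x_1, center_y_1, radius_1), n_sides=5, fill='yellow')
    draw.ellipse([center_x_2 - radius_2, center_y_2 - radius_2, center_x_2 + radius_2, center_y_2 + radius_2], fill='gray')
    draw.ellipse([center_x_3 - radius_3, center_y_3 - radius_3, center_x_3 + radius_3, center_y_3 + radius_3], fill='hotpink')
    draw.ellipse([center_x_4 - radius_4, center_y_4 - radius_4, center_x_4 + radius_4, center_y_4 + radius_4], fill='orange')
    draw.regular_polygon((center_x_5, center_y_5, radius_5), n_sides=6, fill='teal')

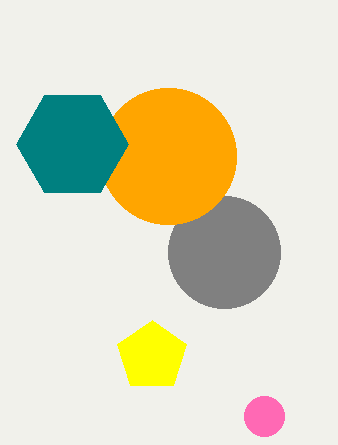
center_x_1 = 152
center_y_1 = 356
radius_1 = 36
center_x_2 = 224
center_y_2 = 252
radius_2 = 56
center_x_3 = 264
center_y_3 = 416
radius_3 = 20
center_x_4 = 168
center_y_4 = 156
radius_4 = 68
center_x_5 = 72
center_y_5 = 144
radius_5 = 56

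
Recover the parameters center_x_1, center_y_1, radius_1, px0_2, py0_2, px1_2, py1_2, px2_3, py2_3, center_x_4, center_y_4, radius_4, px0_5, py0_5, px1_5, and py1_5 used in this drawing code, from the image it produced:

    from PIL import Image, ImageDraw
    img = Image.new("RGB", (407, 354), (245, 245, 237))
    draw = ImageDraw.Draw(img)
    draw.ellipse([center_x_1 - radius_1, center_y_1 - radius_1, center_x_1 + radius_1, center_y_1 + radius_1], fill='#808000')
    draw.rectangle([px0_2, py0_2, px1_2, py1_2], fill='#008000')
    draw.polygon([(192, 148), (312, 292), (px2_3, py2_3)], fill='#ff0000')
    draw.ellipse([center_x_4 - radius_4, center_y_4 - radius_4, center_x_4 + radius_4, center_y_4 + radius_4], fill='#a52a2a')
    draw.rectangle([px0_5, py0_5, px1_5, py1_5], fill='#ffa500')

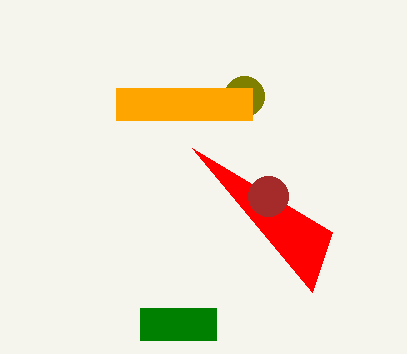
center_x_1 = 244
center_y_1 = 96
radius_1 = 20
px0_2 = 140
py0_2 = 308
px1_2 = 216
py1_2 = 340
px2_3 = 332
py2_3 = 232
center_x_4 = 268
center_y_4 = 196
radius_4 = 20
px0_5 = 116
py0_5 = 88
px1_5 = 252
py1_5 = 120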